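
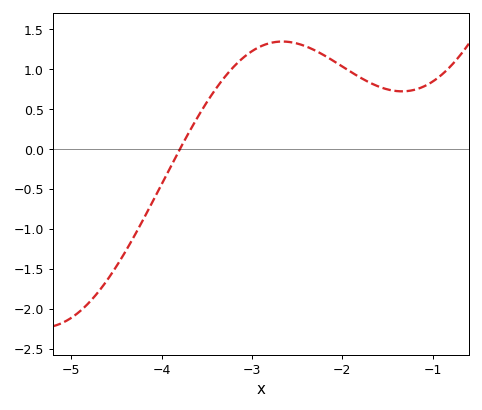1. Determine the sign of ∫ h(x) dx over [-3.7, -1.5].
positive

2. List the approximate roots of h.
-3.8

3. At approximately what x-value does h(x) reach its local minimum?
-1.3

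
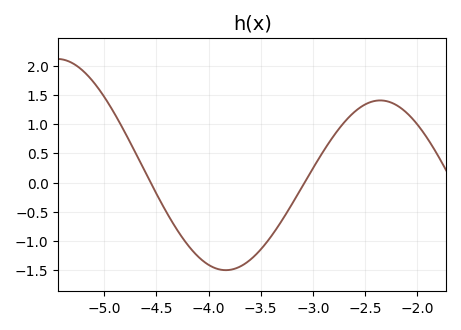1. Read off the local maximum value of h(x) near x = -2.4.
1.4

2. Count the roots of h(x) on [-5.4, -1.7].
2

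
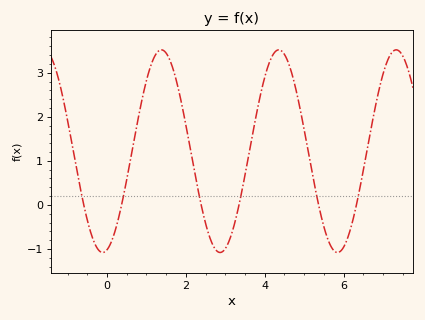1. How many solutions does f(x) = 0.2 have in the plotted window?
6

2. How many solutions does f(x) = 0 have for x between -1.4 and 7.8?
6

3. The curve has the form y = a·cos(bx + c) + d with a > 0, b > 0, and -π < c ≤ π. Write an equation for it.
y = 2.3cos(2.11x - 2.91) + 1.22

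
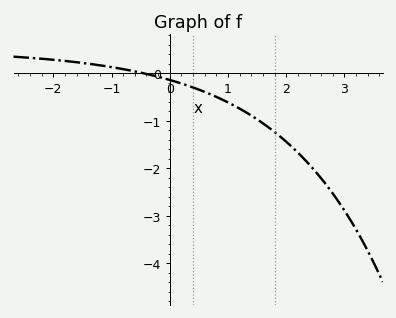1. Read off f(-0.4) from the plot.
-0.014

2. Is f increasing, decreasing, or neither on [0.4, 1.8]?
decreasing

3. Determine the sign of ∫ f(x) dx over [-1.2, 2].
negative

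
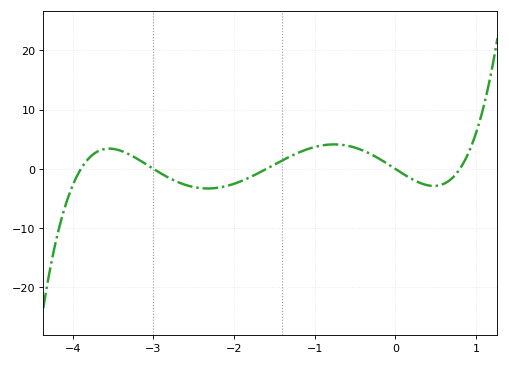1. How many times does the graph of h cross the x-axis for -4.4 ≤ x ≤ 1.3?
5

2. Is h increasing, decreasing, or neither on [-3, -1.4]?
neither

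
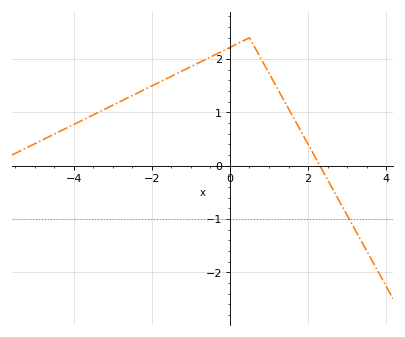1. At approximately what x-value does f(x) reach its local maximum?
0.4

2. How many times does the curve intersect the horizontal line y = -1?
1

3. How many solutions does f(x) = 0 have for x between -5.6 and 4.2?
1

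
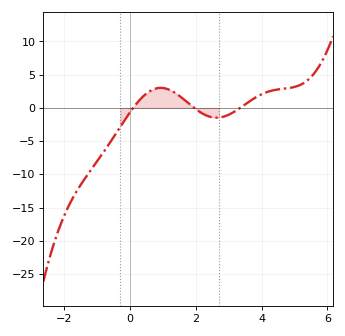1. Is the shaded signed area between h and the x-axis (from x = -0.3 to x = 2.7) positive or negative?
positive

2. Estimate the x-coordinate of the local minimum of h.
2.63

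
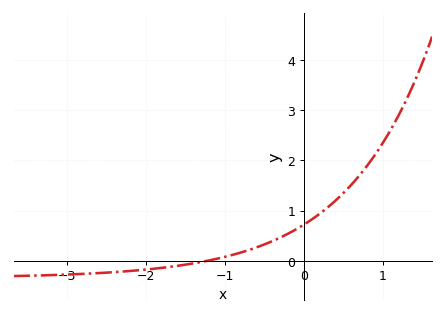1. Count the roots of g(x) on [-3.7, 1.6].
1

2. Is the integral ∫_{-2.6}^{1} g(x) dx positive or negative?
positive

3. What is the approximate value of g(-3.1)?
-0.281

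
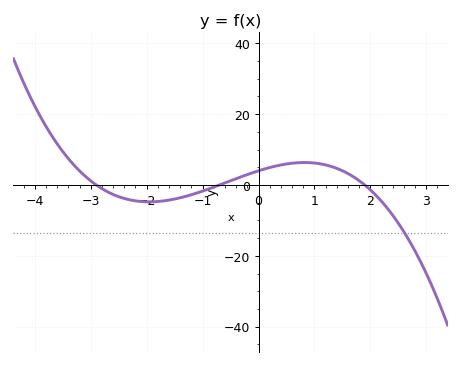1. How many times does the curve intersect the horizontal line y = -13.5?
1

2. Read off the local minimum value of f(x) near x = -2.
-4.75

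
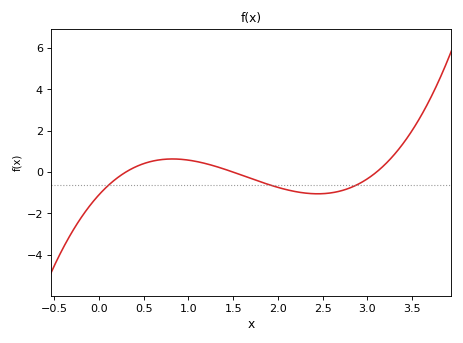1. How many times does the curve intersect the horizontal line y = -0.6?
3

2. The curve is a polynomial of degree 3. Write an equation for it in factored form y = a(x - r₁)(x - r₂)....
y = 0.79(x - 0.3)(x - 1.5)(x - 3.1)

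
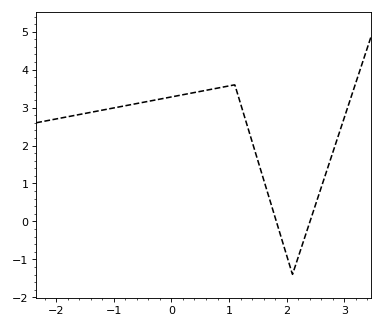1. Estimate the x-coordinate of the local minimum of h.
2.1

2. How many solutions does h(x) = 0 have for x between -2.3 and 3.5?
2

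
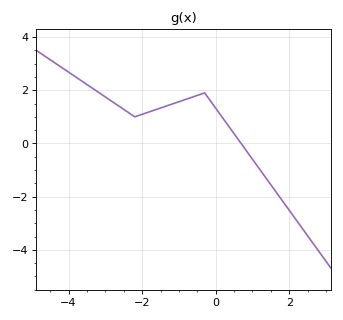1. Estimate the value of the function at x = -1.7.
1.24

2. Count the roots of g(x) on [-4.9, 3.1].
1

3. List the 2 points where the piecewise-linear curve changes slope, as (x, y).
(-2.2, 1); (-0.3, 1.9)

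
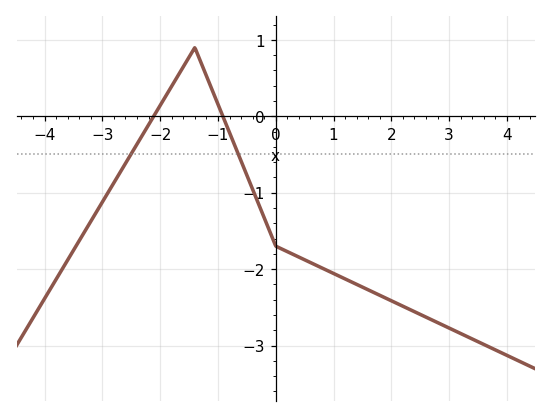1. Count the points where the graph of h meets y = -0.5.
2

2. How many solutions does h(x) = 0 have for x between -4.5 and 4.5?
2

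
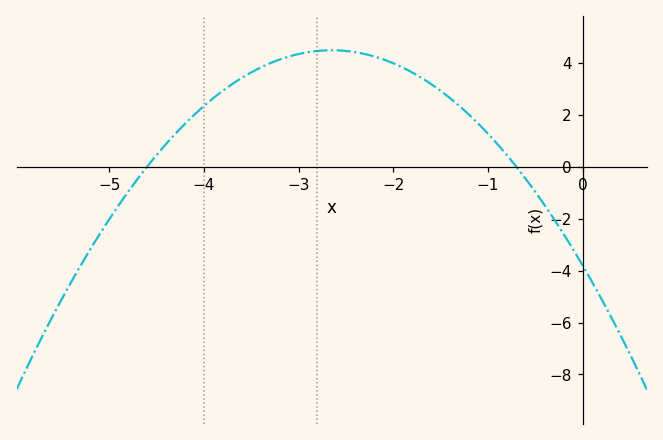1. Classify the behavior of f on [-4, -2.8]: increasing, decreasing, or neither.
increasing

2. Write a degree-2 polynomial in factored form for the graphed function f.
y = -1.18(x + 4.6)(x + 0.7)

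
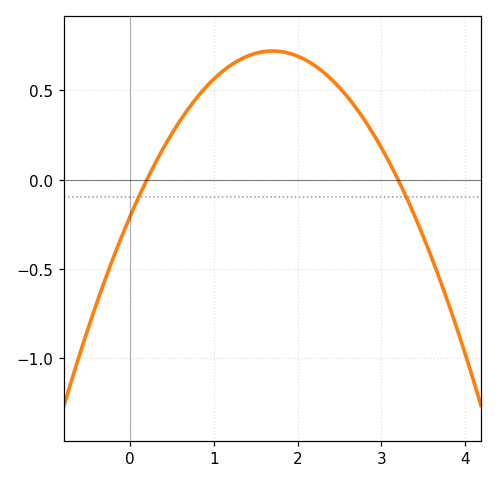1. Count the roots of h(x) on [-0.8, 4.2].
2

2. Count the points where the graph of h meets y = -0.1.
2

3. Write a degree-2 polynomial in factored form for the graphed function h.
y = -0.32(x - 0.2)(x - 3.2)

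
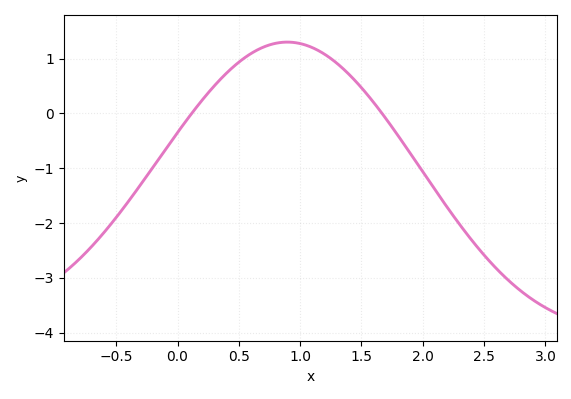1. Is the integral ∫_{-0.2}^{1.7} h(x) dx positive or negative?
positive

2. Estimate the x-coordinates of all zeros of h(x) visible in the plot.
0.1, 1.7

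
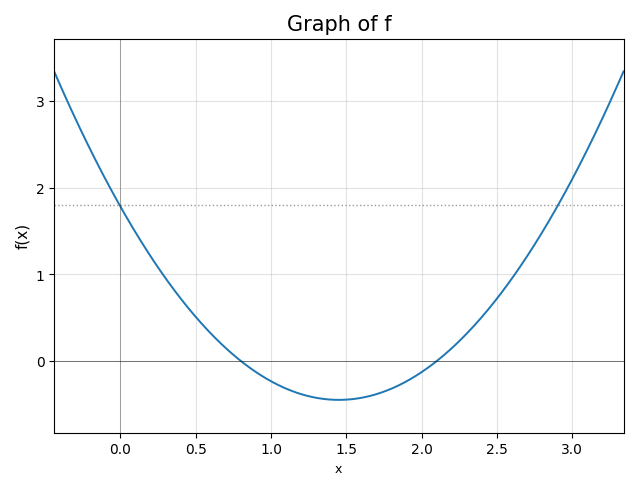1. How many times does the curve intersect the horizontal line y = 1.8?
2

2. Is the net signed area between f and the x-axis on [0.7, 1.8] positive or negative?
negative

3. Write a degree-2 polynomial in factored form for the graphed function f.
y = 1.06(x - 0.8)(x - 2.1)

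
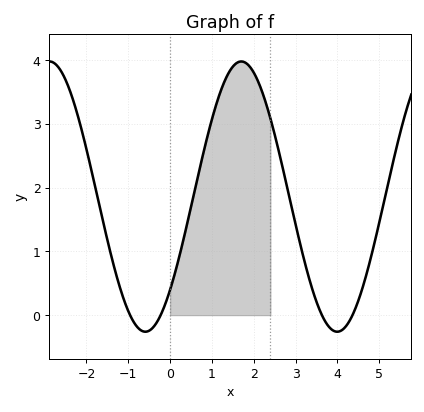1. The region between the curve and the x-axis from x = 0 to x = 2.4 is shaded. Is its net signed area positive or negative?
positive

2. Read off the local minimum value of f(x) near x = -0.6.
-0.26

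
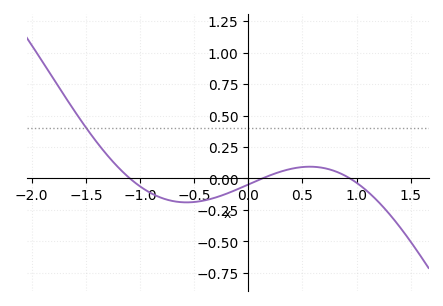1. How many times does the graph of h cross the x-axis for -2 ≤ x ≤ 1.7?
3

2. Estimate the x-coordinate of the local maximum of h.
0.568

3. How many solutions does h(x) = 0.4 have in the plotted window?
1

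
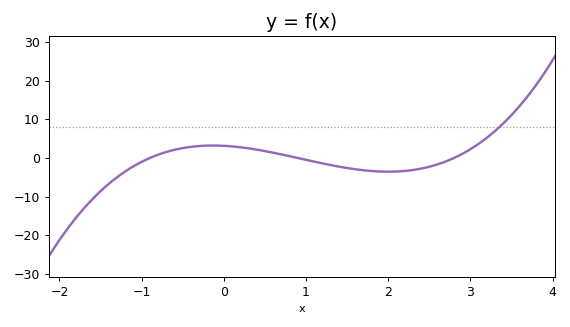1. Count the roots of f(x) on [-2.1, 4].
3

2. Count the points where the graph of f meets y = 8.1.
1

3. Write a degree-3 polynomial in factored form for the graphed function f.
y = 1.39(x + 0.9)(x - 0.9)(x - 2.8)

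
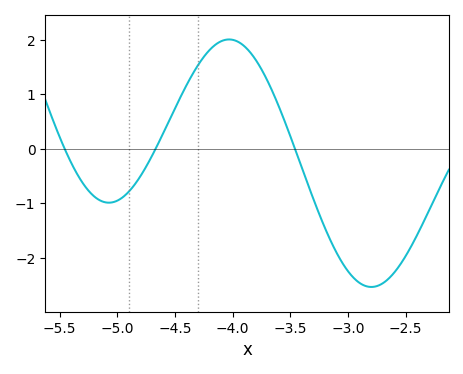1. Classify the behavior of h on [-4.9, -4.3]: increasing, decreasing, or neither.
increasing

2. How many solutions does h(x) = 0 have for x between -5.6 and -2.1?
3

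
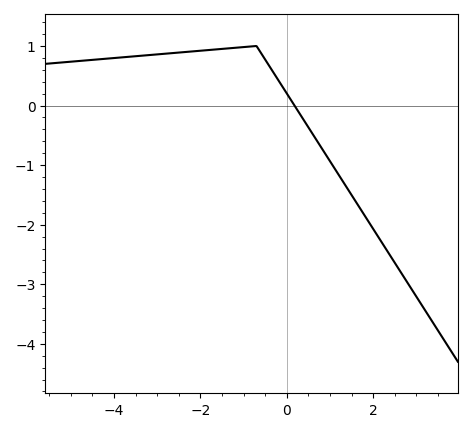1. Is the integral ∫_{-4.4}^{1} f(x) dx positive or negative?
positive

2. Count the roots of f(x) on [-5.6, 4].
1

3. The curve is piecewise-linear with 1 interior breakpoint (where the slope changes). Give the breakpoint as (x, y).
(-0.7, 1)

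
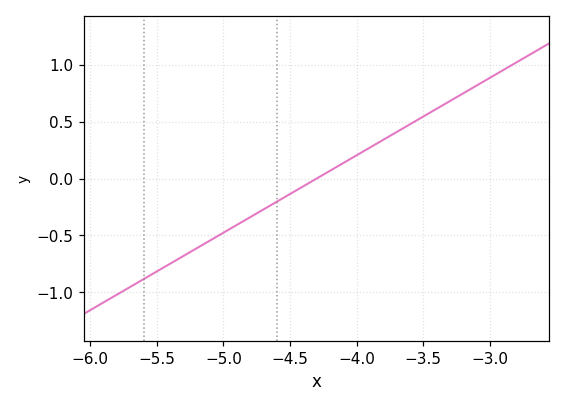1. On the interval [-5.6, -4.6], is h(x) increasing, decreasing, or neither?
increasing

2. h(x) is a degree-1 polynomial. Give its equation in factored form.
y = 0.68(x + 4.3)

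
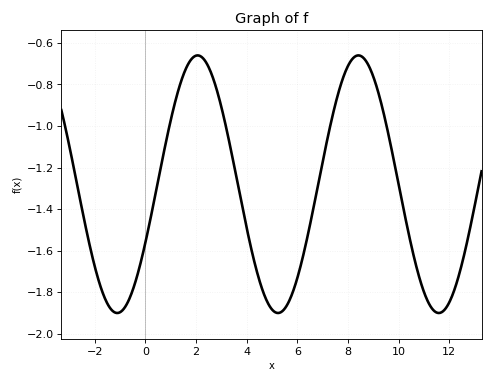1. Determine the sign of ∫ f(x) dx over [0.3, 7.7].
negative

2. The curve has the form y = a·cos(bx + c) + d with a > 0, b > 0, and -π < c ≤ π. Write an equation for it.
y = 0.62cos(0.99x - 2.04) - 1.28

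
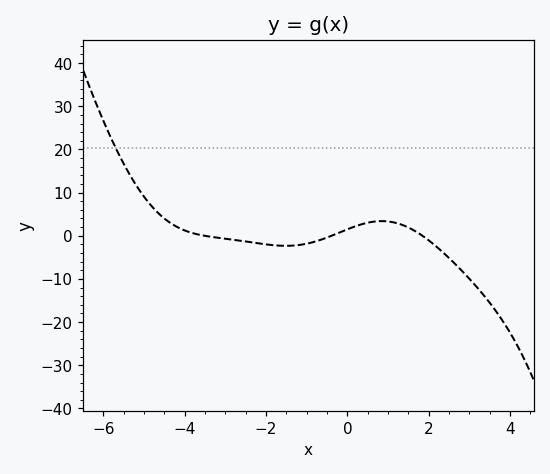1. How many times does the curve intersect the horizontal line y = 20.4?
1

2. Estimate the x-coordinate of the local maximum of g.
0.8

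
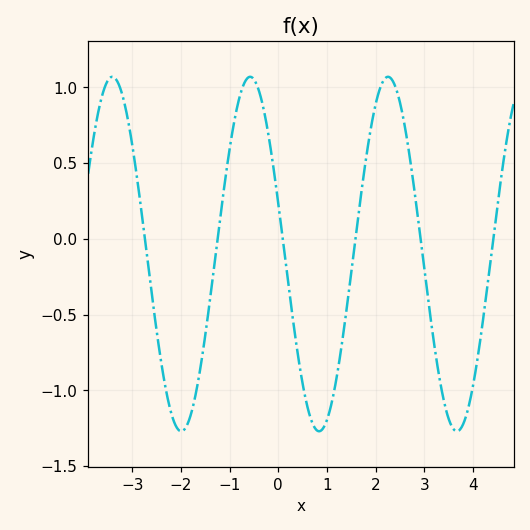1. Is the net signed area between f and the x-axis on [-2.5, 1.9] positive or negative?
negative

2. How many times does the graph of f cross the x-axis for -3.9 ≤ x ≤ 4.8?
6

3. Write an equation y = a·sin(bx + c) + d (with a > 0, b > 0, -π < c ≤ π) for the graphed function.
y = 1.17sin(2.22x + 2.85) - 0.1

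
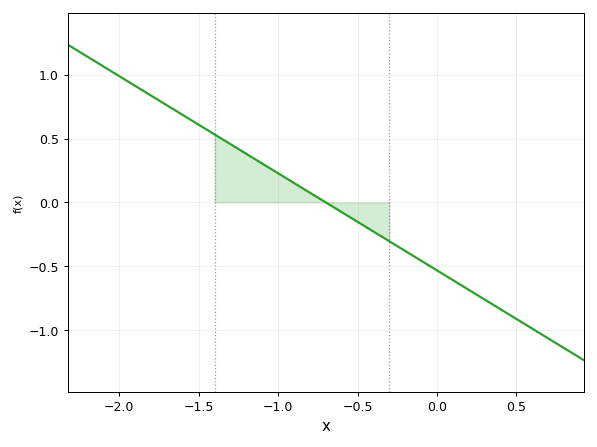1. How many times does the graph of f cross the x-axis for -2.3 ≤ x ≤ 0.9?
1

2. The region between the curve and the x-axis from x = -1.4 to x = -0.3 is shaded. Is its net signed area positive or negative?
positive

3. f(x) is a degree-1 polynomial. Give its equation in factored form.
y = -0.76(x + 0.7)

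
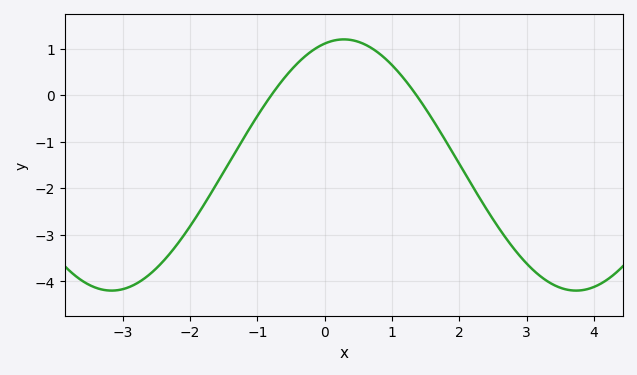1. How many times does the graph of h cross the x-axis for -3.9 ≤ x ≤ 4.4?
2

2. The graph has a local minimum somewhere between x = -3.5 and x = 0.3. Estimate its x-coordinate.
-3.2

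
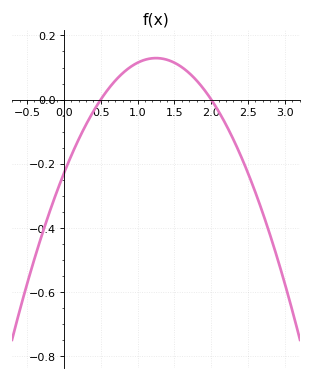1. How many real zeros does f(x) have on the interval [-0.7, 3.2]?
2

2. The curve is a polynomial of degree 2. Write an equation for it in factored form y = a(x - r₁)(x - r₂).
y = -0.23(x - 0.5)(x - 2)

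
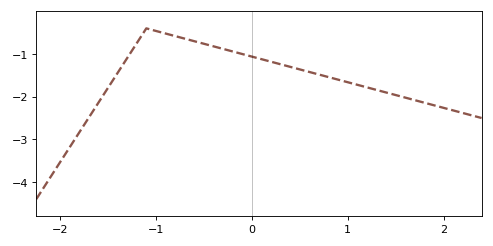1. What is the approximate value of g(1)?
-1.7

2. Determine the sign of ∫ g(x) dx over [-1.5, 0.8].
negative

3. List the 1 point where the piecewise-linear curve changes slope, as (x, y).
(-1.1, -0.4)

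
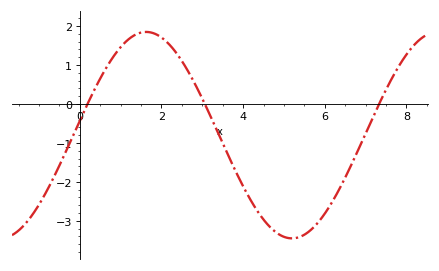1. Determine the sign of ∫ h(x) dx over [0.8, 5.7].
negative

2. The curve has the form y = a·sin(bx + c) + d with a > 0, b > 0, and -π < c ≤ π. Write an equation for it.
y = 2.65sin(0.88x + 0.14) - 0.8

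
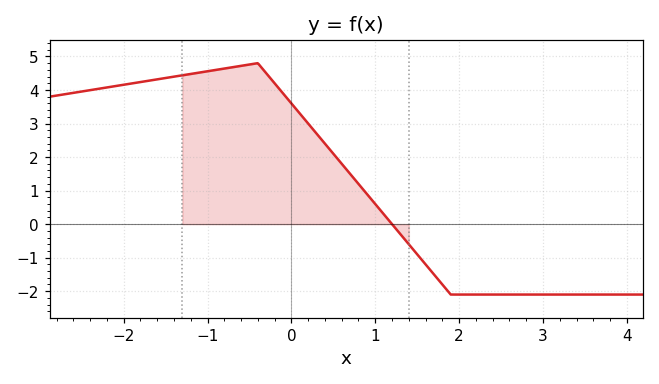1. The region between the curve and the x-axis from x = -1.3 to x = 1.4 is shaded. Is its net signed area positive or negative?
positive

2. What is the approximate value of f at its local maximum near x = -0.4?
4.8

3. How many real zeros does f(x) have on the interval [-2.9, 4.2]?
1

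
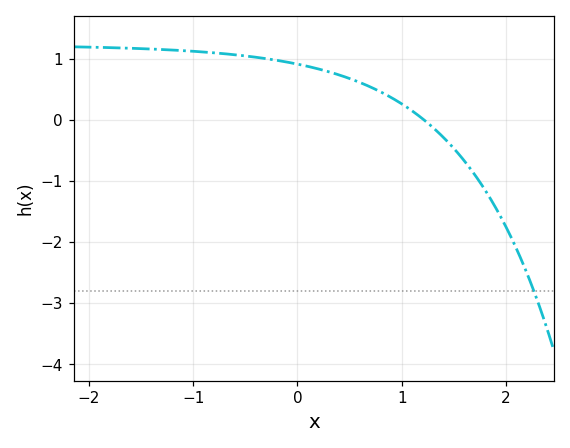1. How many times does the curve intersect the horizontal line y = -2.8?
1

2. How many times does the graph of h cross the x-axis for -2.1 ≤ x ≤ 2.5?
1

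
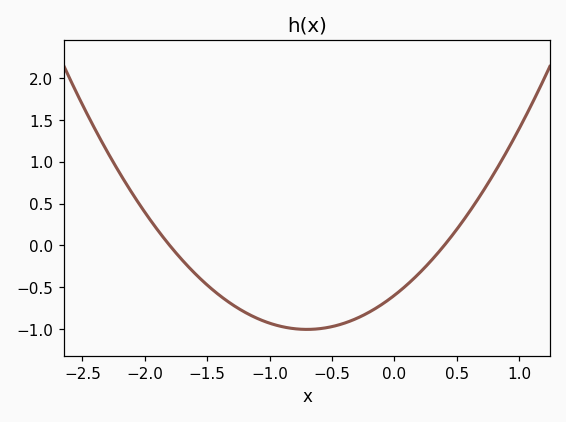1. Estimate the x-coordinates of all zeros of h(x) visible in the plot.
-1.8, 0.4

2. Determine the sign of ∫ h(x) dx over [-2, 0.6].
negative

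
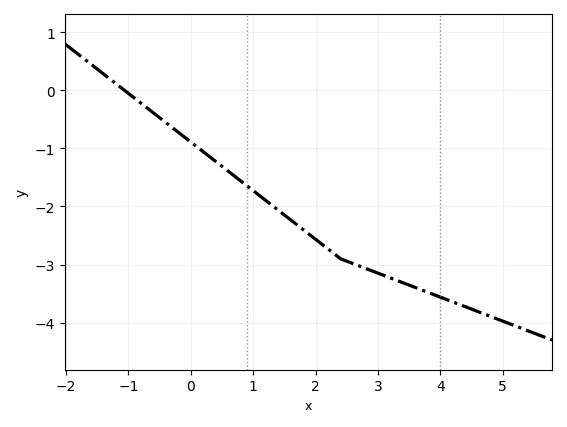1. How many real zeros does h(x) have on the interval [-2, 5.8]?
1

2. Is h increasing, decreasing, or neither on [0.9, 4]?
decreasing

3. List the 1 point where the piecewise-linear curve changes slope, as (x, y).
(2.4, -2.9)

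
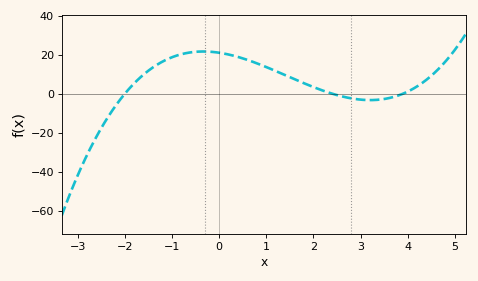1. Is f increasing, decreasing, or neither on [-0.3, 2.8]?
decreasing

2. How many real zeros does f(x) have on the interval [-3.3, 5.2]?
3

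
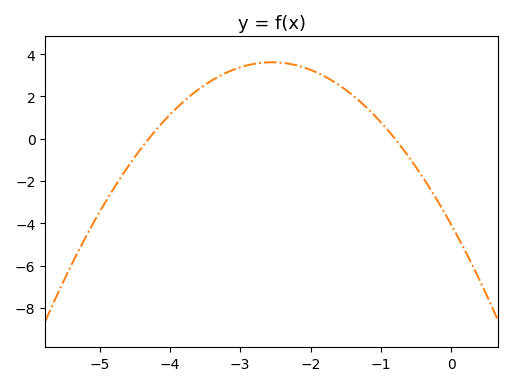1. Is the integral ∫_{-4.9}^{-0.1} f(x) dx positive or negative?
positive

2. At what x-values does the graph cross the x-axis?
-4.3, -0.8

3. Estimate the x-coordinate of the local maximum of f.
-2.5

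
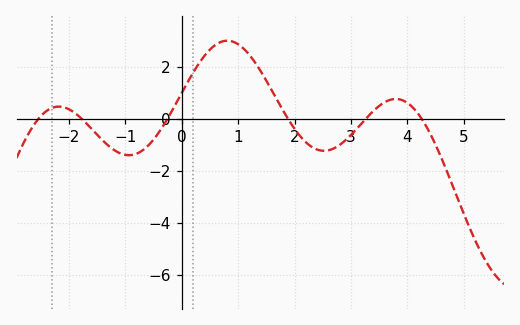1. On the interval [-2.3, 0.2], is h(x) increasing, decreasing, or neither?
neither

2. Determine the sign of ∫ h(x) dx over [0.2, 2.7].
positive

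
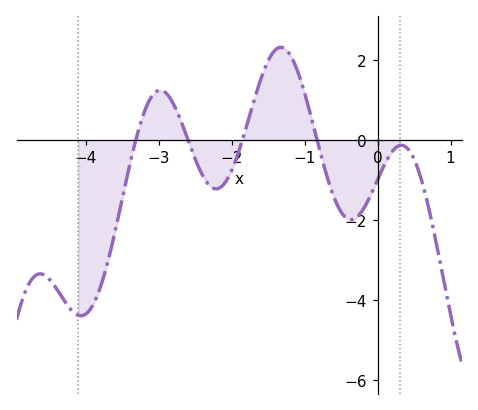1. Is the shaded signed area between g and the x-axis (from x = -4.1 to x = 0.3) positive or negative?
negative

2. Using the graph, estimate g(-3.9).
-4.12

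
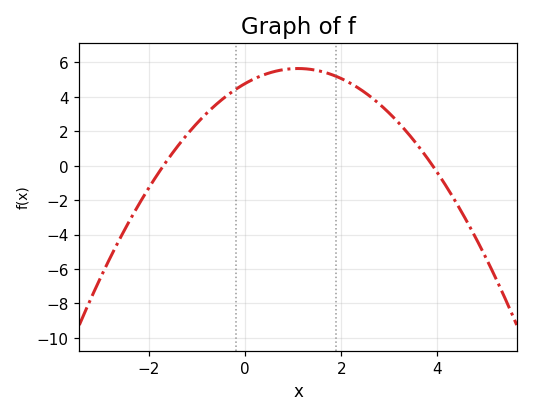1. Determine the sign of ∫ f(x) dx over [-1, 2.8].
positive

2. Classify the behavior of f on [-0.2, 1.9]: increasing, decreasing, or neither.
neither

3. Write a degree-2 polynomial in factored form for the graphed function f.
y = -0.72(x + 1.7)(x - 3.9)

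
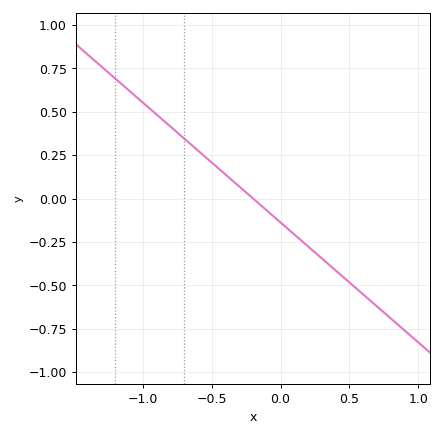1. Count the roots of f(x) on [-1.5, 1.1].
1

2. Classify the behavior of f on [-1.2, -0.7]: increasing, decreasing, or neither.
decreasing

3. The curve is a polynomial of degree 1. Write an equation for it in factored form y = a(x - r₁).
y = -0.69(x + 0.2)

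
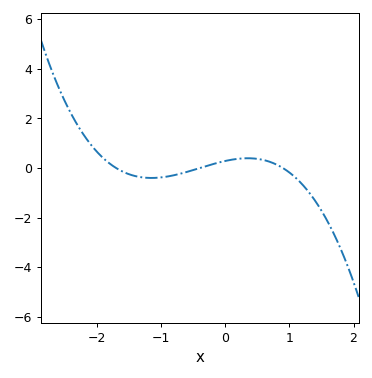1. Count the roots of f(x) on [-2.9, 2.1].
3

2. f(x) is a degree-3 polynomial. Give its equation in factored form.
y = -0.47(x + 1.7)(x + 0.4)(x - 0.9)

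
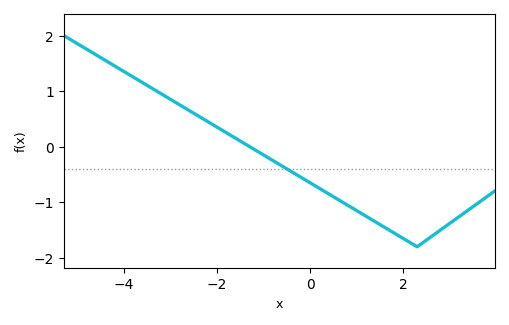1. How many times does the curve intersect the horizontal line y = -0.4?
1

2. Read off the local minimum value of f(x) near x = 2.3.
-1.8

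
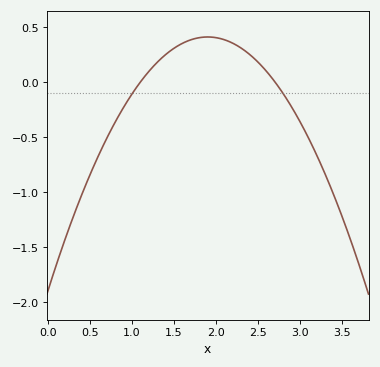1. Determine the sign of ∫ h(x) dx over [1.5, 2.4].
positive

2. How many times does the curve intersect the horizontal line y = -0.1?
2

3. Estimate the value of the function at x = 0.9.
-0.23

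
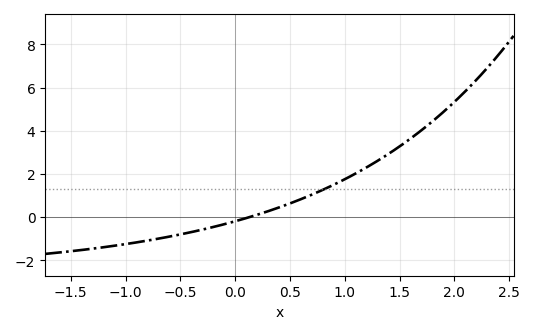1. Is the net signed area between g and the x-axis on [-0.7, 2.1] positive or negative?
positive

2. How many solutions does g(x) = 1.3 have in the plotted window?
1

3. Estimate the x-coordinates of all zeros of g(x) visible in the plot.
0.136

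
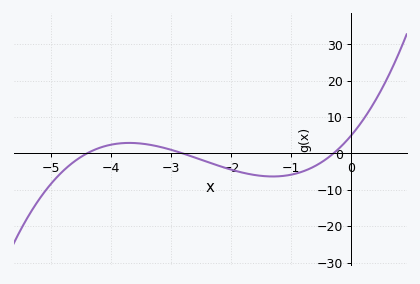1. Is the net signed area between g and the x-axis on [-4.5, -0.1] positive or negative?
negative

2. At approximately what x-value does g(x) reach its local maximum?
-3.69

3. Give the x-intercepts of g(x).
-4.4, -2.8, -0.3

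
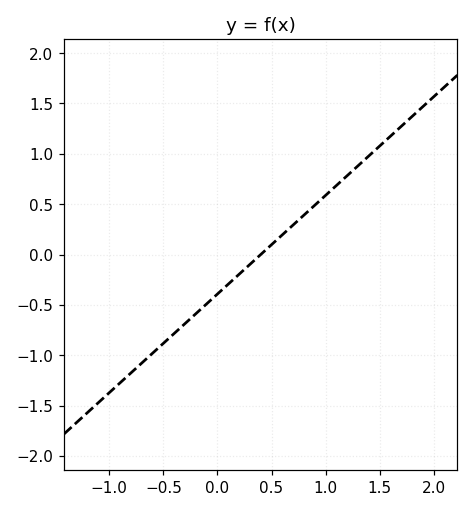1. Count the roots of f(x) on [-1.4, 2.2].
1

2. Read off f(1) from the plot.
0.588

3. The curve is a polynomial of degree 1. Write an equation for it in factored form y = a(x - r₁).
y = 0.98(x - 0.4)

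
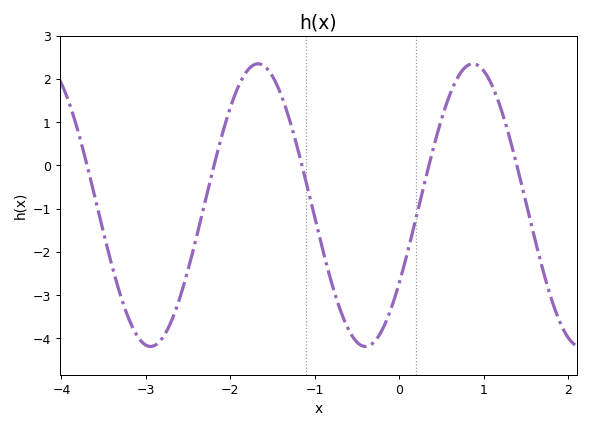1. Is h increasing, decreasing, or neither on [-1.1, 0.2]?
neither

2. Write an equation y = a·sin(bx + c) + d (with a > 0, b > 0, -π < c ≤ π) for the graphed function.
y = 3.27sin(2.5x - 0.58) - 0.92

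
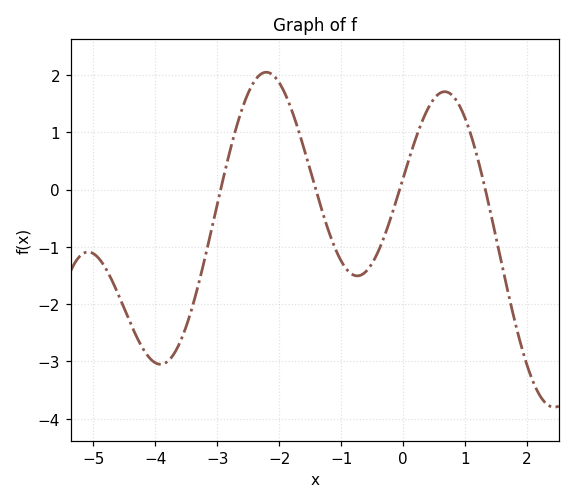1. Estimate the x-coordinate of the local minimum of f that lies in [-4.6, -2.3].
-4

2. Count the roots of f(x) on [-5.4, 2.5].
4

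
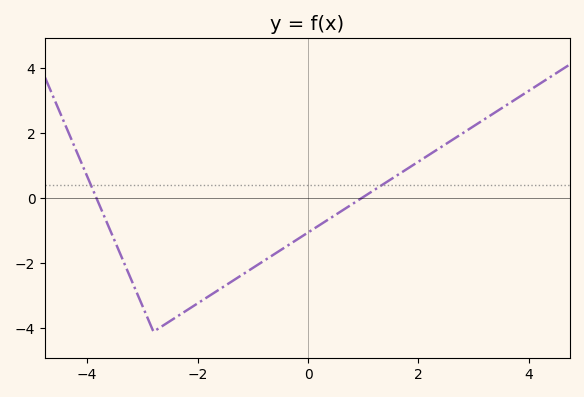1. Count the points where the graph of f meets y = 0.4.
2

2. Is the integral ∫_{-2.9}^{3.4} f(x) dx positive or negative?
negative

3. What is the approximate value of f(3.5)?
2.75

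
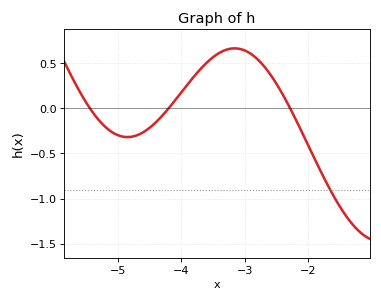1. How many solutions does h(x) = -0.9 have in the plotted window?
1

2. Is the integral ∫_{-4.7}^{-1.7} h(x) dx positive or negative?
positive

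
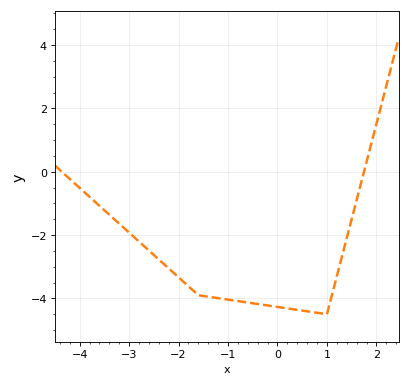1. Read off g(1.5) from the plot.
-1.5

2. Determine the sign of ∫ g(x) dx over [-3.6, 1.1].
negative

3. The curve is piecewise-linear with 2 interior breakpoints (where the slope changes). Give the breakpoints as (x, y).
(-1.6, -3.9); (1, -4.5)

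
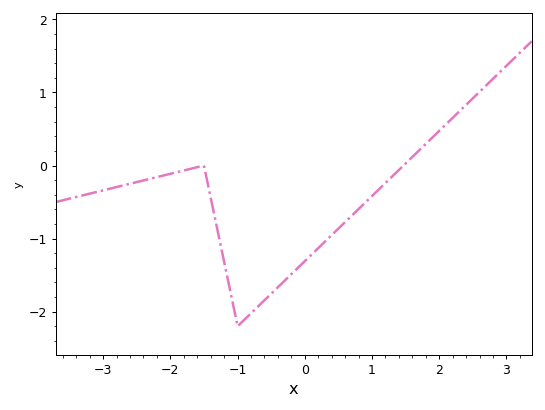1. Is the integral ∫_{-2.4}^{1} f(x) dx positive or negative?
negative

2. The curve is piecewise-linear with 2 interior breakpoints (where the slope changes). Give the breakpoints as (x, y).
(-1.5, 0); (-1, -2.2)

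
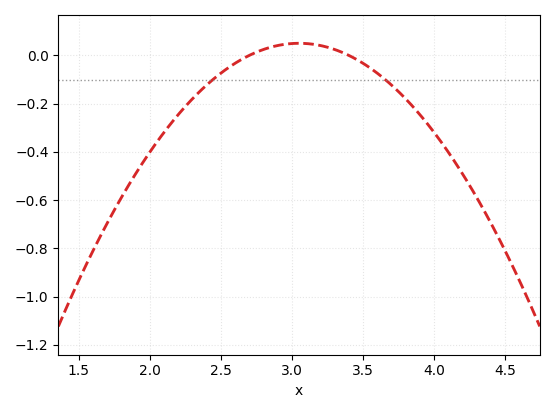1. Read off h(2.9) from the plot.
0.041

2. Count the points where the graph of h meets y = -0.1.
2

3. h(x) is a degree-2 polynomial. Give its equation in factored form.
y = -0.41(x - 2.7)(x - 3.4)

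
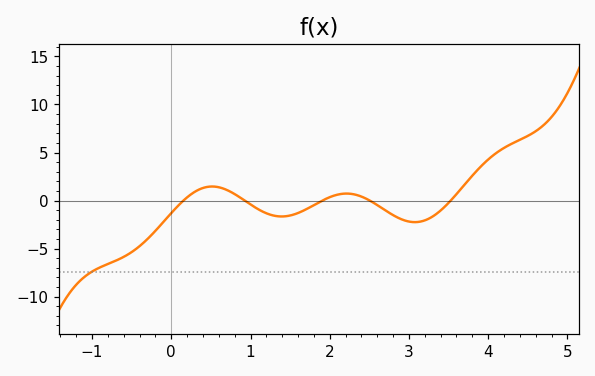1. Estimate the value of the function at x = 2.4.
0.5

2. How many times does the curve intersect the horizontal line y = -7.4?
1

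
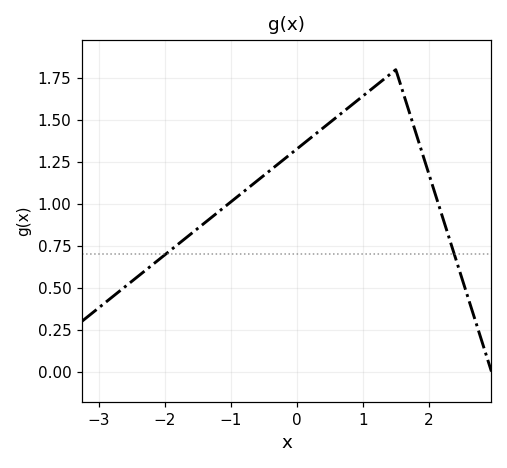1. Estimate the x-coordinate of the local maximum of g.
1.5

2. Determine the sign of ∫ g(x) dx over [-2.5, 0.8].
positive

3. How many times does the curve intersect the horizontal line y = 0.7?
2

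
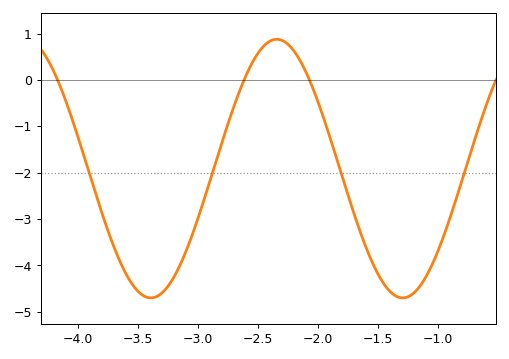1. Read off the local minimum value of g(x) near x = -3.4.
-4.7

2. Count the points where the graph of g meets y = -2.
4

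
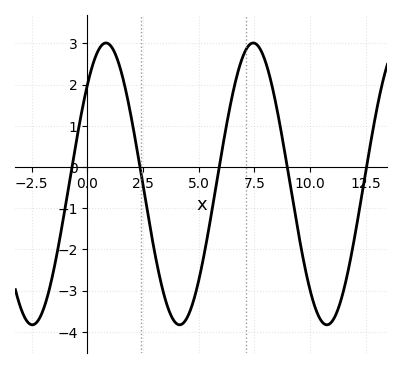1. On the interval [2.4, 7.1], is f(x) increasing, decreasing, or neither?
neither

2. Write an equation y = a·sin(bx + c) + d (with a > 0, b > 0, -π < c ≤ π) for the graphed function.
y = 3.42sin(0.95x + 0.78) - 0.41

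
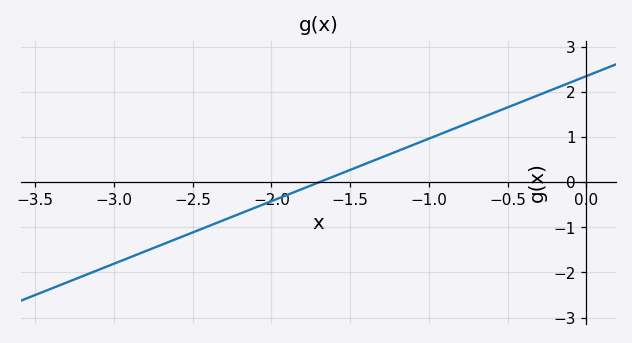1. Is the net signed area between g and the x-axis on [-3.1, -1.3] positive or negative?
negative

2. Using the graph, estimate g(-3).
-1.81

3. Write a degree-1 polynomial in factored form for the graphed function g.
y = 1.39(x + 1.7)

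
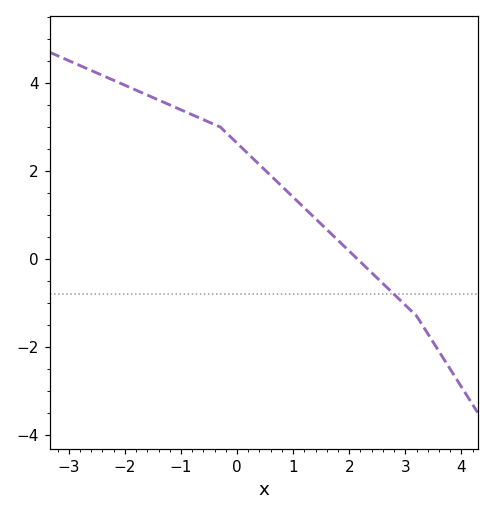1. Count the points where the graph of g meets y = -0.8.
1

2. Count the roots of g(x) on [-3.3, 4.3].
1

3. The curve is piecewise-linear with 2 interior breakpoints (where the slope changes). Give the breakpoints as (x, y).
(-0.3, 3); (3.2, -1.3)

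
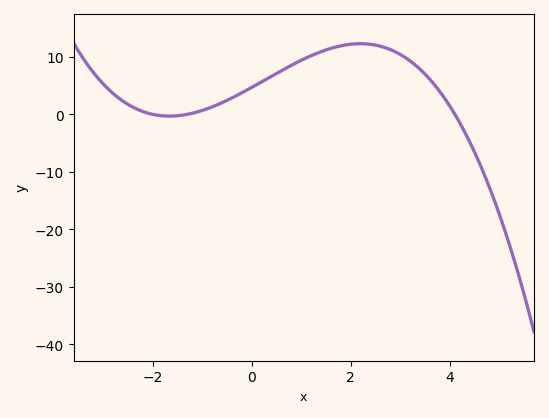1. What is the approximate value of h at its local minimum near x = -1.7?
-0.31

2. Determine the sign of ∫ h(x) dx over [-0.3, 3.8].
positive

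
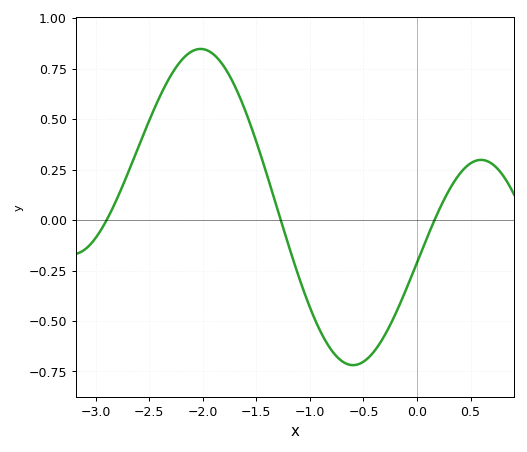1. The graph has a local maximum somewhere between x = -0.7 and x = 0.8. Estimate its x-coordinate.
0.597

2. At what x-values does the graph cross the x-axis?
-2.9, -1.27, 0.163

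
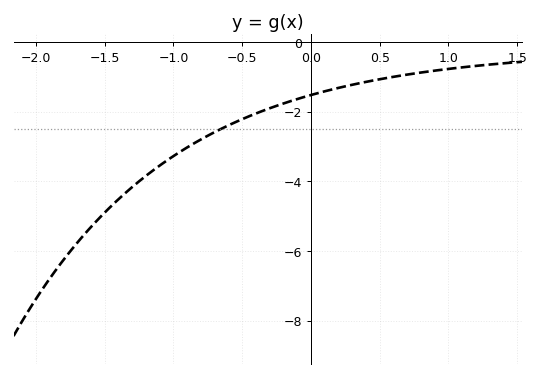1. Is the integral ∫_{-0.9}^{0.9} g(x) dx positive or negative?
negative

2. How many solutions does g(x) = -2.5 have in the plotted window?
1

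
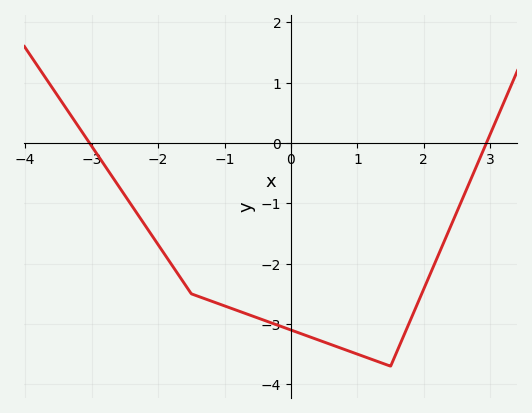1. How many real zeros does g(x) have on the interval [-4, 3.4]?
2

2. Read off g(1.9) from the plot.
-2.67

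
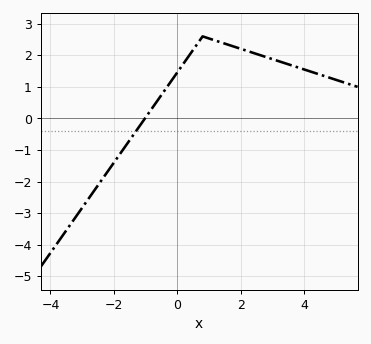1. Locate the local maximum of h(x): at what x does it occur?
0.803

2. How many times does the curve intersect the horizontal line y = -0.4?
1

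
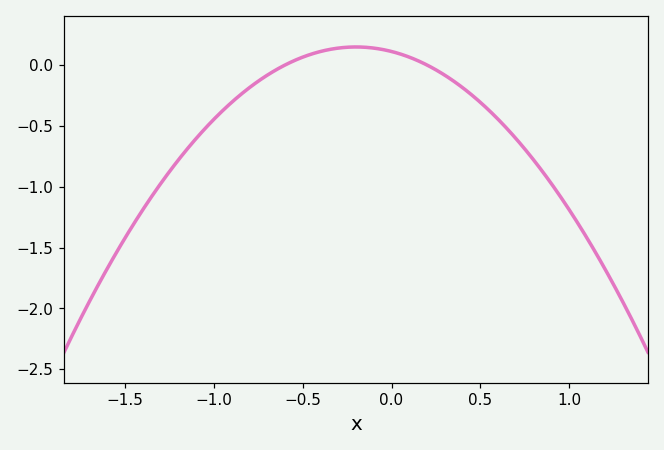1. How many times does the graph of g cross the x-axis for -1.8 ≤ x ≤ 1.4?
2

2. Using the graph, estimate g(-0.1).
0.15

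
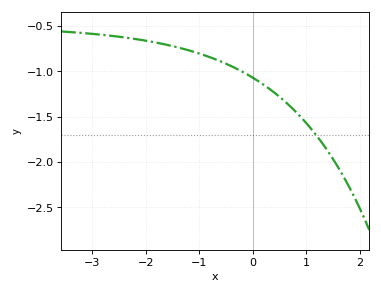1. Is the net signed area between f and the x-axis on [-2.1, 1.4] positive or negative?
negative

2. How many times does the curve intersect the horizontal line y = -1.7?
1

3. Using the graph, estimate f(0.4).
-1.25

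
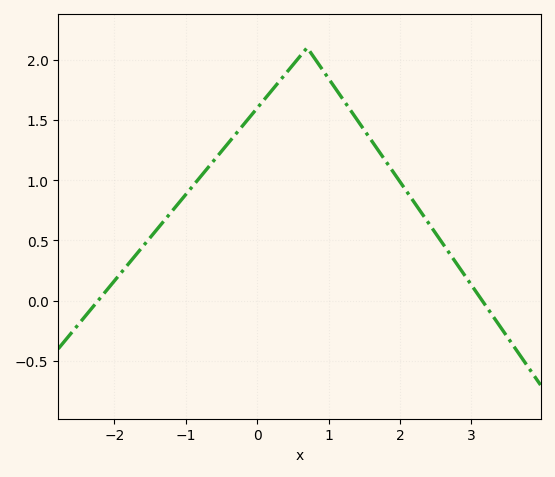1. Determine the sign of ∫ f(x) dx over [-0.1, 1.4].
positive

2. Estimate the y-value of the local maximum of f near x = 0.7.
2.1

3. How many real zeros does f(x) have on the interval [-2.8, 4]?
2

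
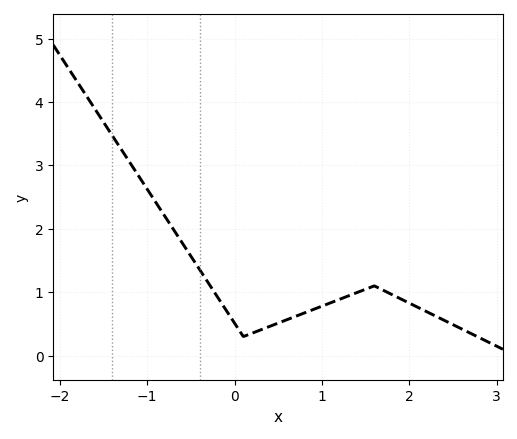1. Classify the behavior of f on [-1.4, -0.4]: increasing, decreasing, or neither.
decreasing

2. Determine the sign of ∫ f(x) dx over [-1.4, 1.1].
positive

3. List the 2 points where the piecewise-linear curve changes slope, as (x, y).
(0.1, 0.3); (1.6, 1.1)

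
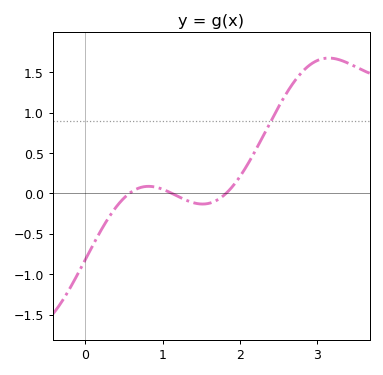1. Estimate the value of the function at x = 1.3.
-0.082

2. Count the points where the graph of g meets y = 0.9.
1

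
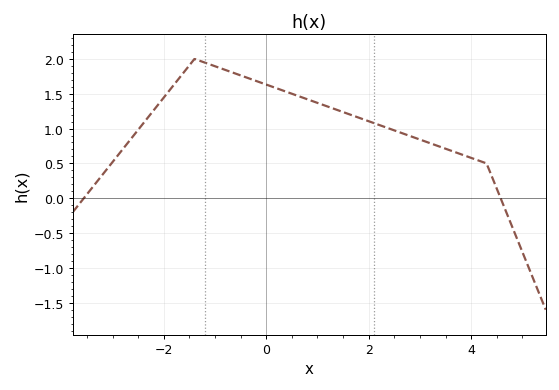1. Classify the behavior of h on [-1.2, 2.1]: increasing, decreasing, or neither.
decreasing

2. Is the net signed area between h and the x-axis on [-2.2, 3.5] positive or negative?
positive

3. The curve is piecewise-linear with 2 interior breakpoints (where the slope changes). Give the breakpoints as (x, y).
(-1.4, 2); (4.3, 0.5)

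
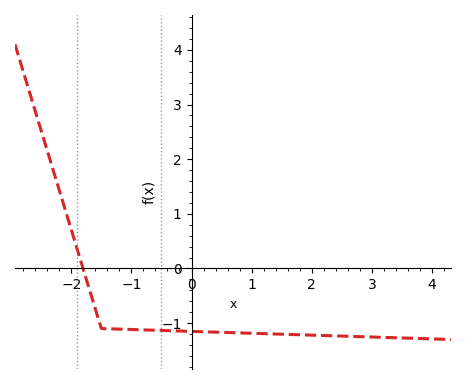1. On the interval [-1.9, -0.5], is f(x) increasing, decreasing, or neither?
decreasing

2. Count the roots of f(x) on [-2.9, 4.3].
1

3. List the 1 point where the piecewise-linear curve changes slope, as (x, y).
(-1.5, -1.1)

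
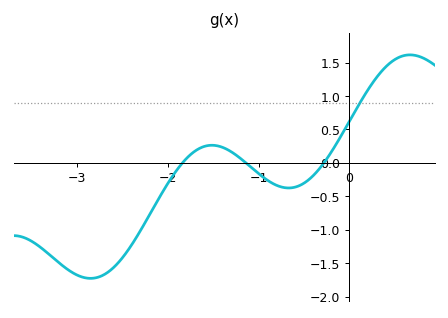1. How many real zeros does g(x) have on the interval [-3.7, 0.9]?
3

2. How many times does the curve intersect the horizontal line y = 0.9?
1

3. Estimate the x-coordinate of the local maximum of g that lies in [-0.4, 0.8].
0.7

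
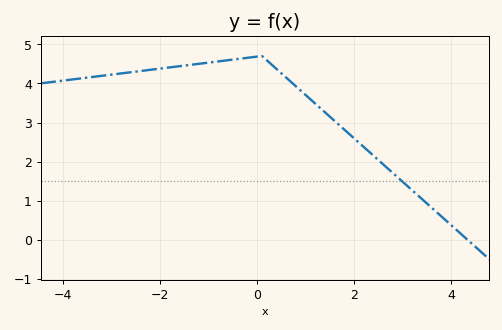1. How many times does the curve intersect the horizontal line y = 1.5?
1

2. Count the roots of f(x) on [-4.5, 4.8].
1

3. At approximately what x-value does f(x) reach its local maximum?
0.098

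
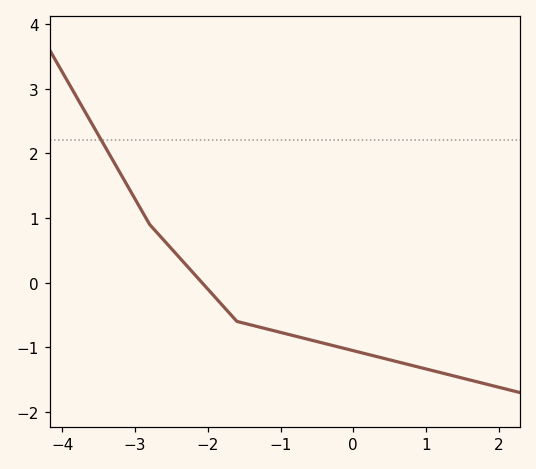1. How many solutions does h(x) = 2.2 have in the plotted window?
1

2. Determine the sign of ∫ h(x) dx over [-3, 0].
negative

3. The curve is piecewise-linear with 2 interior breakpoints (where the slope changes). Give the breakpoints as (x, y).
(-2.8, 0.9); (-1.6, -0.6)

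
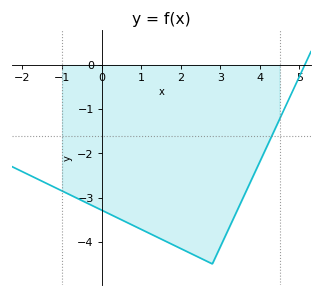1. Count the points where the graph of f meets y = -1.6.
1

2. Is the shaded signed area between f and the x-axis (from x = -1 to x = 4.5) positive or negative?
negative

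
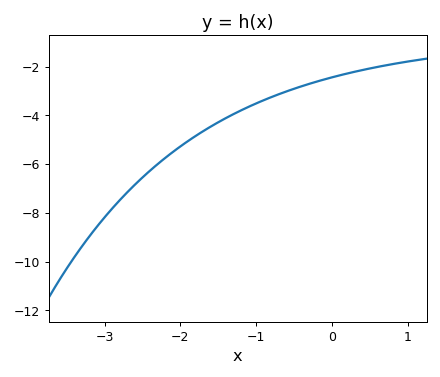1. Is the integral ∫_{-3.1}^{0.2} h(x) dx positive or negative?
negative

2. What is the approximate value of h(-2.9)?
-7.8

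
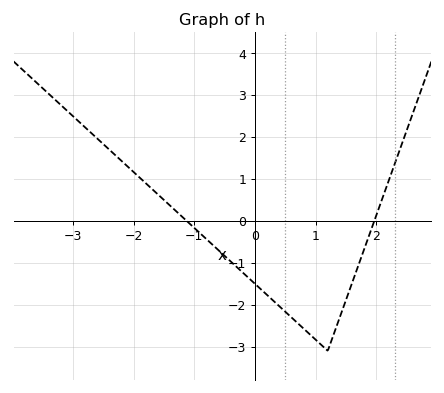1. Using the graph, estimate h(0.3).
-1.9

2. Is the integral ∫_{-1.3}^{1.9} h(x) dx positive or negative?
negative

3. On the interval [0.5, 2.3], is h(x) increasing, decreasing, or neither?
neither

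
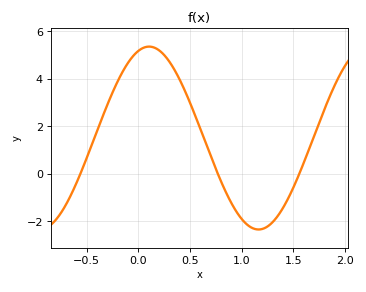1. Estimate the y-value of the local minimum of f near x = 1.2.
-2.4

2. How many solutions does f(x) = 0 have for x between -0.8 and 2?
3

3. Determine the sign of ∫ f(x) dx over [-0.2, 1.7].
positive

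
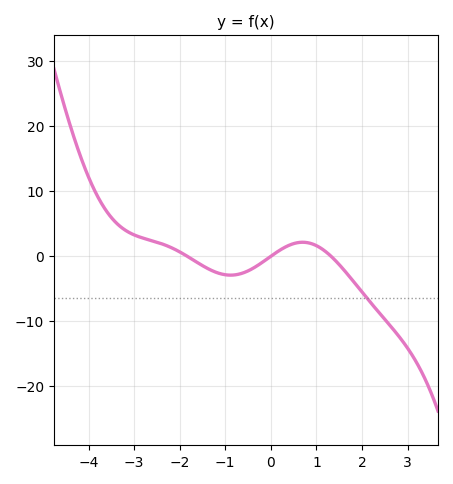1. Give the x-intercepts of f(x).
-1.86, 0.019, 1.31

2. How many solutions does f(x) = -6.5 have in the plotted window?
1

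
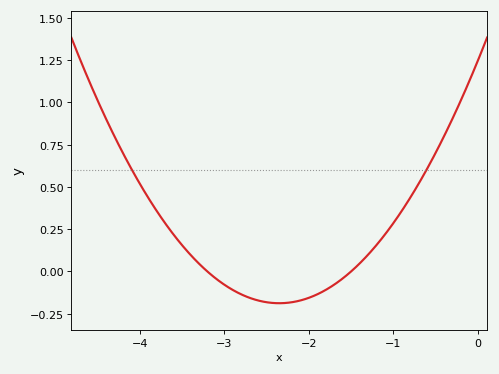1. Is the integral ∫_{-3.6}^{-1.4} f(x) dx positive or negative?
negative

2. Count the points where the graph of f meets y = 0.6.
2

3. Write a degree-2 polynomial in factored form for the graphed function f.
y = 0.26(x + 3.2)(x + 1.5)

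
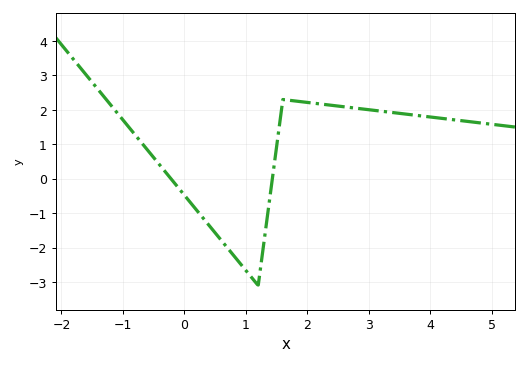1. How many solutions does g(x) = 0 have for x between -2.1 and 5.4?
2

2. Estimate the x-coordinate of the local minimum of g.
1.2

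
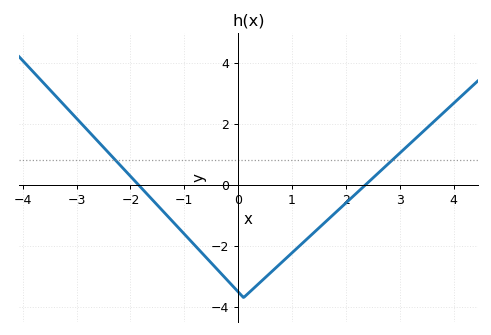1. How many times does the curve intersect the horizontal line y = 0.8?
2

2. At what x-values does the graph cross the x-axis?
-1.8, 2.4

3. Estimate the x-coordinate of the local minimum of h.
0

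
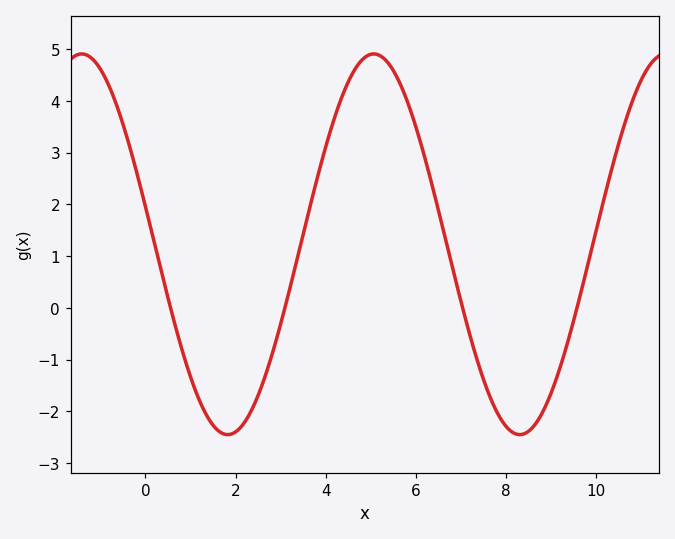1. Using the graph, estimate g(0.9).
-1.1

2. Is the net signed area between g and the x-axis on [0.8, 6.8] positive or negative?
positive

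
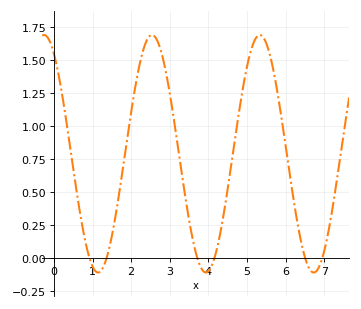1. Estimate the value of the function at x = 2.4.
1.65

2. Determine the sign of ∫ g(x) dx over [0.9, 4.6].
positive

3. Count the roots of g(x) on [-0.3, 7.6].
6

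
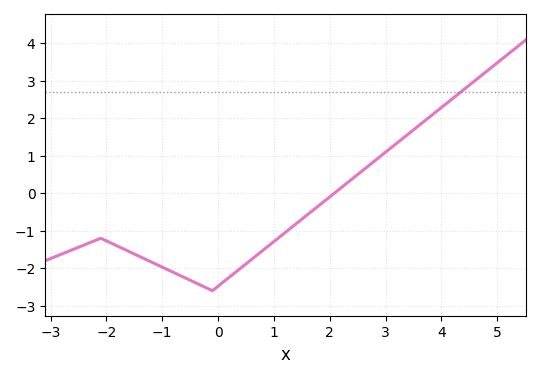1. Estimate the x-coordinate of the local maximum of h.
-2.1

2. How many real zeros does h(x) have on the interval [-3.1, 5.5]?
1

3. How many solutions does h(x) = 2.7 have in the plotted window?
1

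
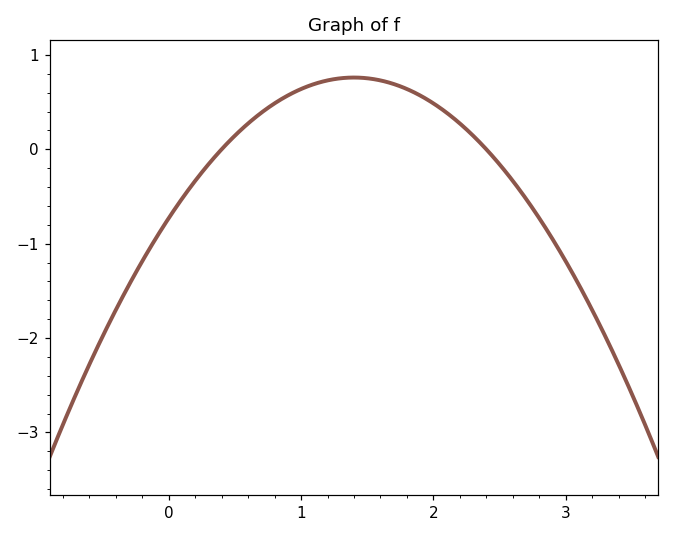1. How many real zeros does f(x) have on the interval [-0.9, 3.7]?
2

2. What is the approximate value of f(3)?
-1.2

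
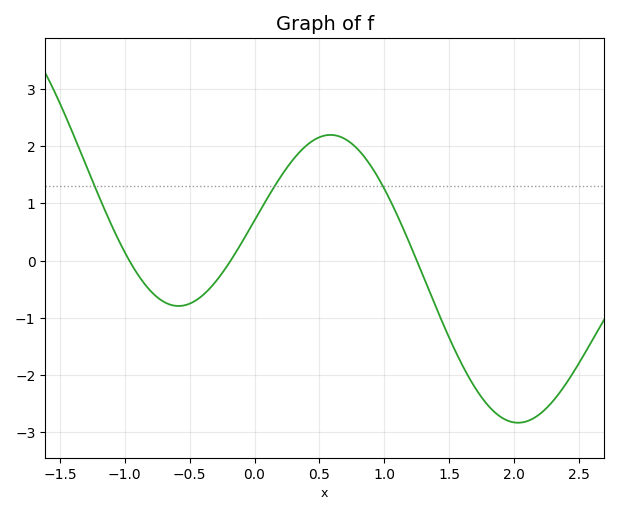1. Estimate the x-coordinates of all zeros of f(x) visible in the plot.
-1, -0.2, 1.3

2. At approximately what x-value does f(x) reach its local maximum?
0.6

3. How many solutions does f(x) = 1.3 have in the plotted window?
3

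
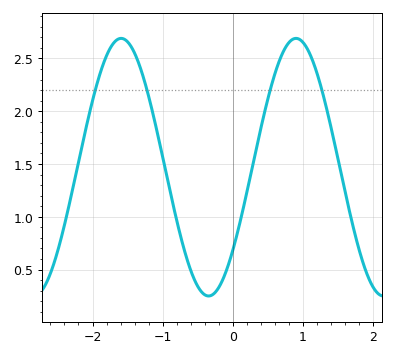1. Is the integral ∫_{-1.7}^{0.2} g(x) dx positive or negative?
positive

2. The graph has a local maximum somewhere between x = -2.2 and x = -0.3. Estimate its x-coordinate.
-1.6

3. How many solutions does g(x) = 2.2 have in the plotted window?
4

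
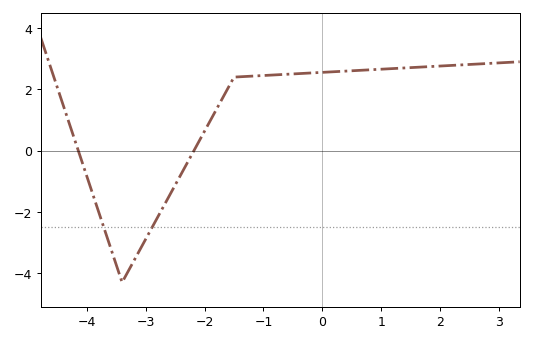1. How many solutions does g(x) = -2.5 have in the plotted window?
2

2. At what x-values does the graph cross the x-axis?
-4.2, -2.2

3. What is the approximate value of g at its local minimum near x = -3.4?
-4.2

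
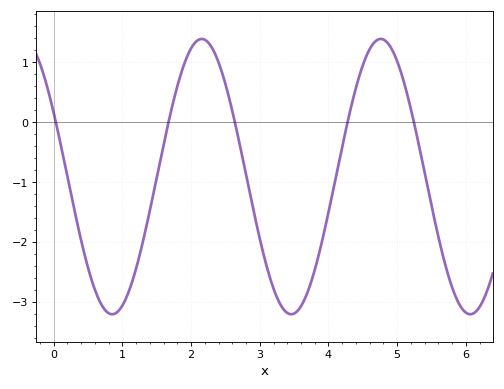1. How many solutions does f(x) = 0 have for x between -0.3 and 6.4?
5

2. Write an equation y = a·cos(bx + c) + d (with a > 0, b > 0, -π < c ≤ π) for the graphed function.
y = 2.3cos(2.41x + 1.09) - 0.91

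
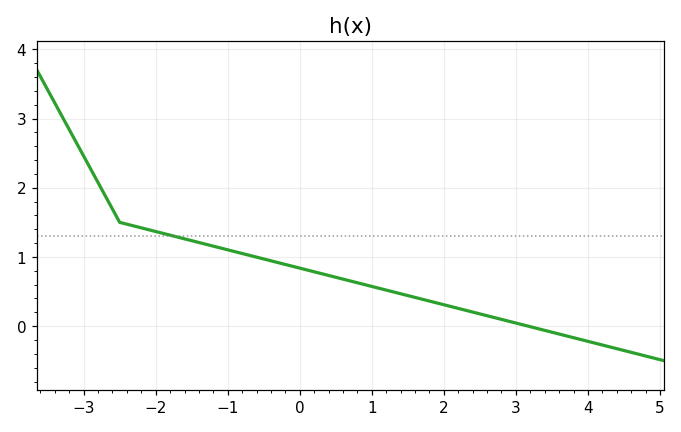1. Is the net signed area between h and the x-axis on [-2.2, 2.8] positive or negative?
positive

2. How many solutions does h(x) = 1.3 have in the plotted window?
1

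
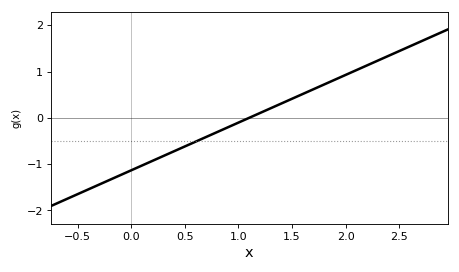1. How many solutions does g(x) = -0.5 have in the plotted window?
1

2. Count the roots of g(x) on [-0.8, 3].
1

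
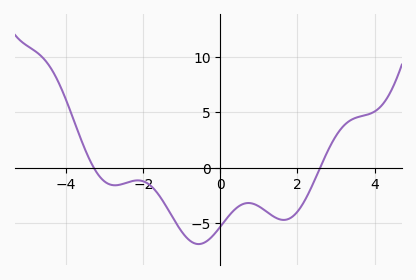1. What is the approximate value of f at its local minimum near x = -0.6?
-7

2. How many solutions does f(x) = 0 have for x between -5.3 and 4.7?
2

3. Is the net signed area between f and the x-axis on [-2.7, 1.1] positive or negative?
negative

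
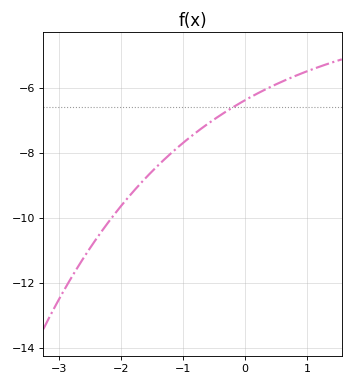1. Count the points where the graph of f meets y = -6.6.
1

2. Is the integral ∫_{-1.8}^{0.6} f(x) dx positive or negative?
negative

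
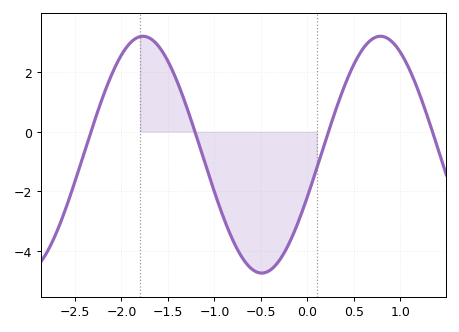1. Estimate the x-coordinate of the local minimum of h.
-0.492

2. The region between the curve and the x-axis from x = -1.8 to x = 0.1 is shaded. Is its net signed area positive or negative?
negative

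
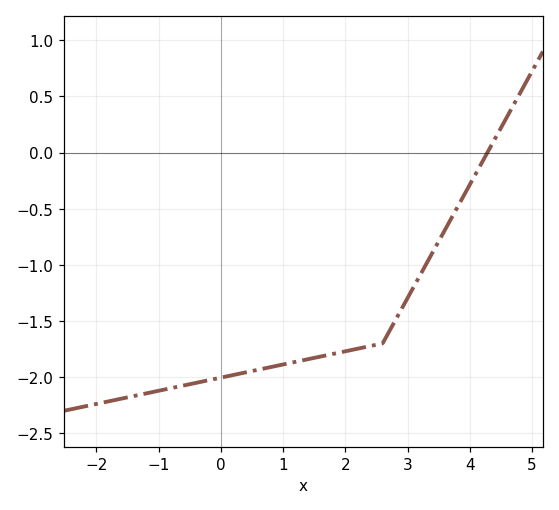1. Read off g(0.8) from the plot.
-1.9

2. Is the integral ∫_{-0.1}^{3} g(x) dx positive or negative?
negative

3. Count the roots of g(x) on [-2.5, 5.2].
1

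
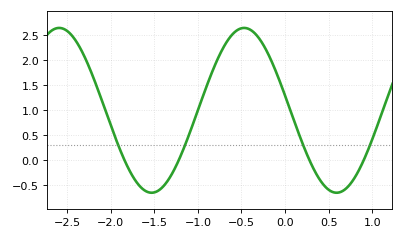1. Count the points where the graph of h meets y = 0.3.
4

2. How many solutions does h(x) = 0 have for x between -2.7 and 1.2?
4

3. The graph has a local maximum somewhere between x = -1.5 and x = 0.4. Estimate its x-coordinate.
-0.5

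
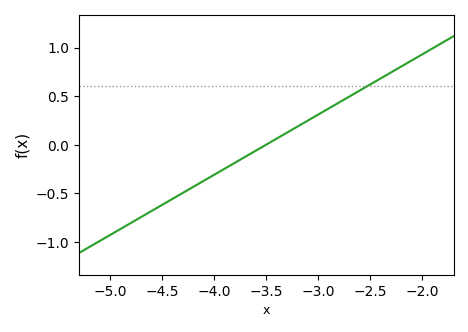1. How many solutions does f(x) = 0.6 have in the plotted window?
1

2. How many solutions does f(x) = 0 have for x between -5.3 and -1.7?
1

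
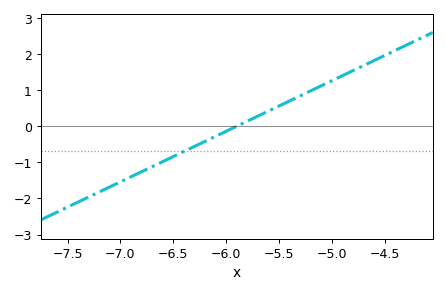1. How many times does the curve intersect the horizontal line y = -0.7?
1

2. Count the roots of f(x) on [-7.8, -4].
1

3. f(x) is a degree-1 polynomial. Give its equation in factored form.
y = 1.4(x + 5.9)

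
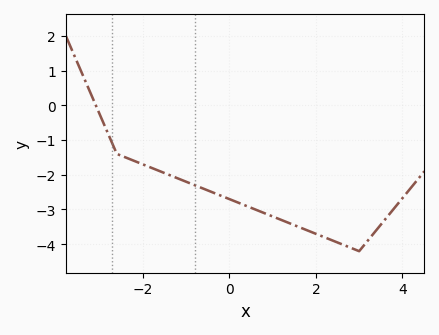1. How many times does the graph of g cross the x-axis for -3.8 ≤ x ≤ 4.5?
1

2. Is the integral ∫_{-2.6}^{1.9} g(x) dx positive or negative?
negative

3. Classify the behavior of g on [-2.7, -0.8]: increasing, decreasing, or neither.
decreasing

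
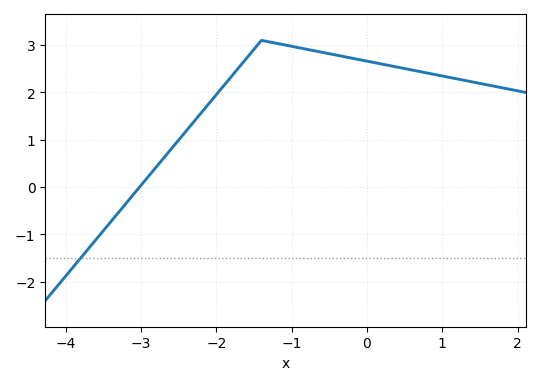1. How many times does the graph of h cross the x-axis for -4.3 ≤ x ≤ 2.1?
1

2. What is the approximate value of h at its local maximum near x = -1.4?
3.1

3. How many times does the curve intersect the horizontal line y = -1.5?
1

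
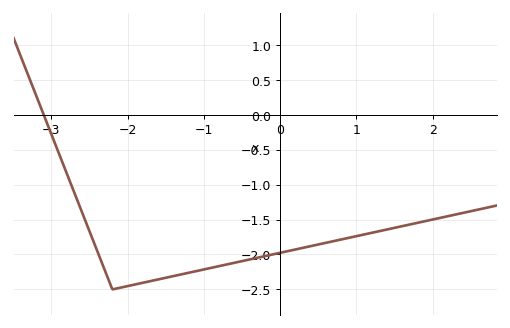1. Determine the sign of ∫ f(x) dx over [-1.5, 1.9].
negative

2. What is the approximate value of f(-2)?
-2.45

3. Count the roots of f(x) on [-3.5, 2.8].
1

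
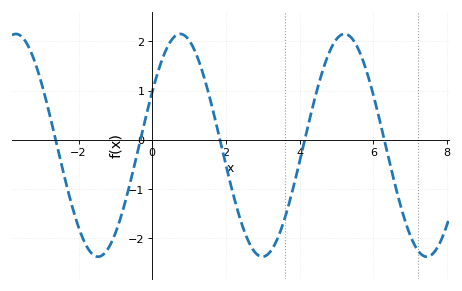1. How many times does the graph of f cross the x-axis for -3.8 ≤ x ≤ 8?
5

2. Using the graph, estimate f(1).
2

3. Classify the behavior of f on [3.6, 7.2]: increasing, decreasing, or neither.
neither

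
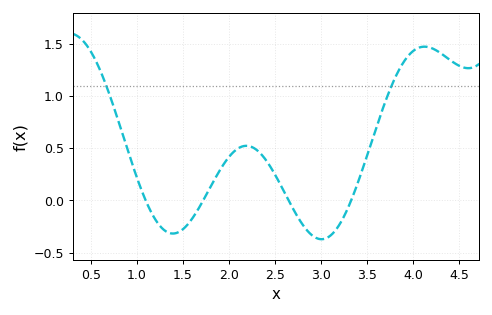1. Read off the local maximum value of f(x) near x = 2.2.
0.522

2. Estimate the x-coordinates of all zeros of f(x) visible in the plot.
1.1, 1.72, 2.65, 3.33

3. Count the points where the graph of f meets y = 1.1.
2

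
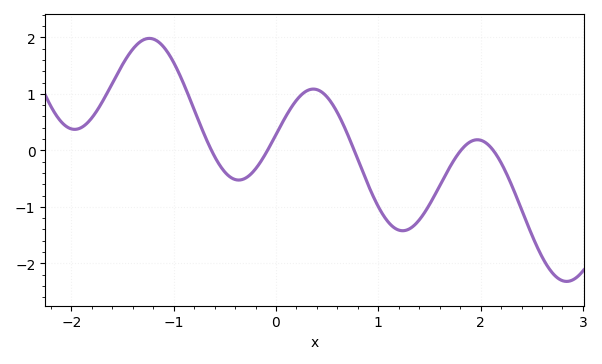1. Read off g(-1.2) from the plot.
2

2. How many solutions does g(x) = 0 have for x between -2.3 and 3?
5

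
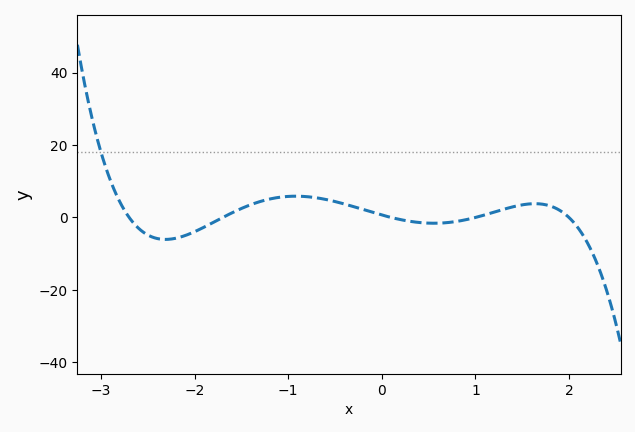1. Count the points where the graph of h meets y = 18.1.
1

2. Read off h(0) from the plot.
0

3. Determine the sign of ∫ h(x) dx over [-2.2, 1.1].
positive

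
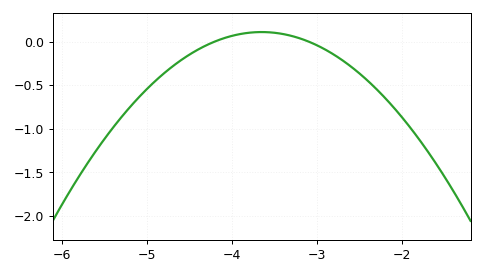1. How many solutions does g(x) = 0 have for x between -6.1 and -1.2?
2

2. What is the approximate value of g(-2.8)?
-0.15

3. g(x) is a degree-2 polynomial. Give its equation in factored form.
y = -0.36(x + 4.2)(x + 3.1)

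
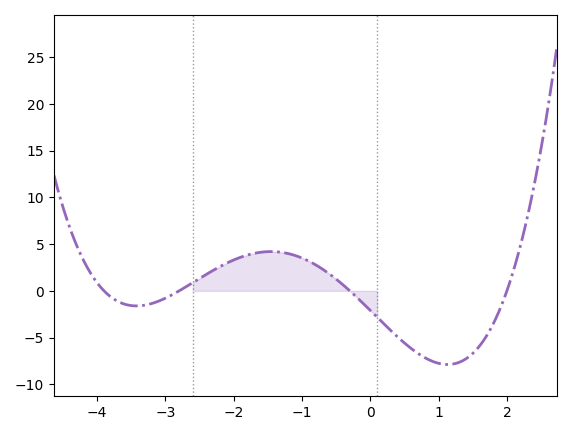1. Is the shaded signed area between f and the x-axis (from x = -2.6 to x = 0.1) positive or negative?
positive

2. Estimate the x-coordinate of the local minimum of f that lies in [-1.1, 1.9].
1.1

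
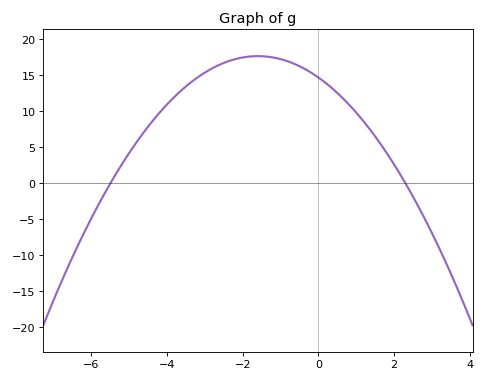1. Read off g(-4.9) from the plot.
5.01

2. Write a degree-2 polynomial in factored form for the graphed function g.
y = -1.16(x + 5.5)(x - 2.3)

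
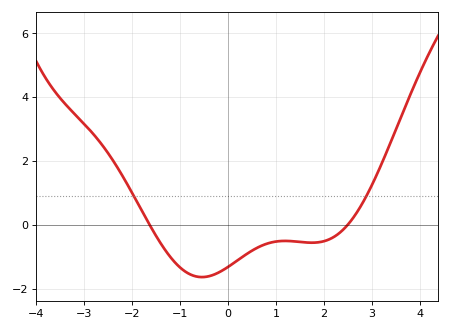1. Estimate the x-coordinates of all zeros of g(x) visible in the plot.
-1.63, 2.49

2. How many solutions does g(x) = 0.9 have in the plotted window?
2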